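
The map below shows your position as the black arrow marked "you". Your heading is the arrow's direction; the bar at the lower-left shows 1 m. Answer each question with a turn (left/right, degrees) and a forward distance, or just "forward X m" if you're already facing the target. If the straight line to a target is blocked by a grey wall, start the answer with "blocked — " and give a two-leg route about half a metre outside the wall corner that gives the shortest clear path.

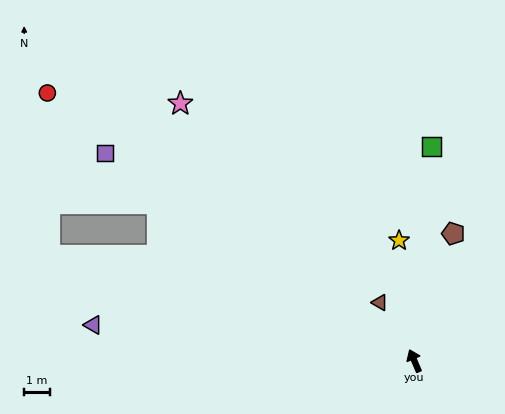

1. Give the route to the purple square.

turn left 33°, forward 14.6 m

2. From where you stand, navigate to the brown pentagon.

turn right 40°, forward 5.2 m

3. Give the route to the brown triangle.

turn left 7°, forward 2.7 m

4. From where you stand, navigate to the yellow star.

turn right 16°, forward 4.8 m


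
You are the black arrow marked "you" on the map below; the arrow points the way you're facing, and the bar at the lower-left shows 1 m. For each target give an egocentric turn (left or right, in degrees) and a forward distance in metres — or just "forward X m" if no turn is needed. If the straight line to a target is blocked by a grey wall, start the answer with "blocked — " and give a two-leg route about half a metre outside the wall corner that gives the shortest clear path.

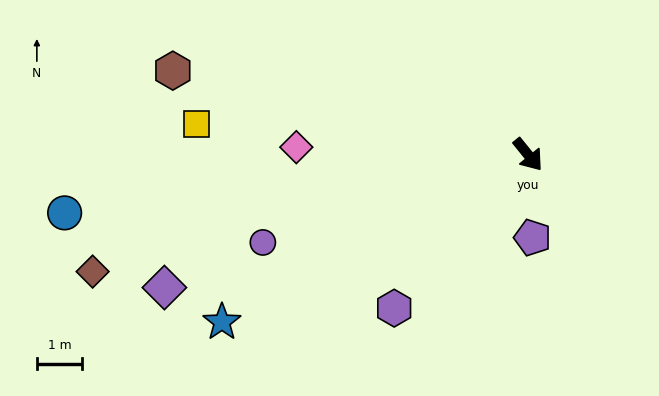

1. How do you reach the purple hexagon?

turn right 80°, forward 4.5 m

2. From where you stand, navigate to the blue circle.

turn right 122°, forward 10.4 m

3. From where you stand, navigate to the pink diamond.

turn right 131°, forward 5.1 m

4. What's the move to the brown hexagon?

turn right 142°, forward 8.1 m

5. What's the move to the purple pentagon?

turn right 36°, forward 1.8 m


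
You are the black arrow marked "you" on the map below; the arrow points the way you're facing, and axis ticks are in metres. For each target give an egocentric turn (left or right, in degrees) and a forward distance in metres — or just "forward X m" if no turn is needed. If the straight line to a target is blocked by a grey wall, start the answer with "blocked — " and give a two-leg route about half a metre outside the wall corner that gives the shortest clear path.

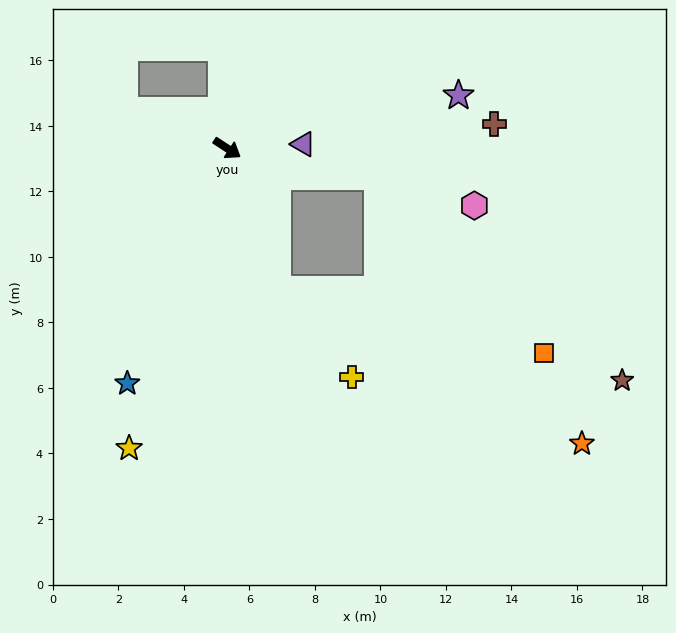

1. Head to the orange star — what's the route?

blocked — turn right 37°, forward 4.6 m, then turn left 43°, forward 10.4 m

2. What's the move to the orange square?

blocked — turn right 37°, forward 4.6 m, then turn left 57°, forward 8.4 m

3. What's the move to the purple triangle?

turn left 36°, forward 2.3 m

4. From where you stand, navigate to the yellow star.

turn right 75°, forward 9.6 m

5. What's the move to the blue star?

turn right 80°, forward 7.8 m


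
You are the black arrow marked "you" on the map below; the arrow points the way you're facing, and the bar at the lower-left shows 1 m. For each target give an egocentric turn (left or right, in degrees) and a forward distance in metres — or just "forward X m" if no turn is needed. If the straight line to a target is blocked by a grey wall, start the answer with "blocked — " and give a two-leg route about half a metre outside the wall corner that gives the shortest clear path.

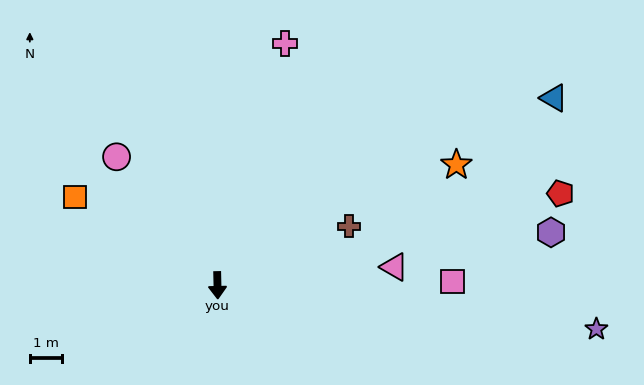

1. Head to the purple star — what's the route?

turn left 82°, forward 12.0 m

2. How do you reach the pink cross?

turn left 163°, forward 7.9 m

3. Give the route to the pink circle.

turn right 143°, forward 5.1 m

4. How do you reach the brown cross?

turn left 113°, forward 4.5 m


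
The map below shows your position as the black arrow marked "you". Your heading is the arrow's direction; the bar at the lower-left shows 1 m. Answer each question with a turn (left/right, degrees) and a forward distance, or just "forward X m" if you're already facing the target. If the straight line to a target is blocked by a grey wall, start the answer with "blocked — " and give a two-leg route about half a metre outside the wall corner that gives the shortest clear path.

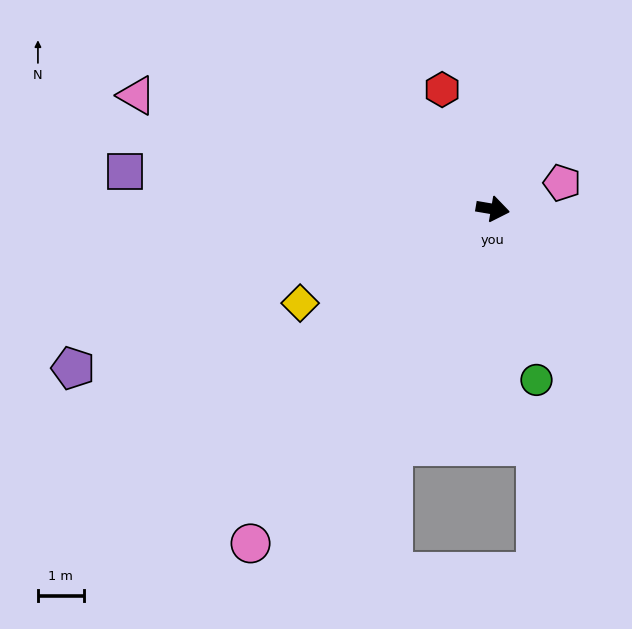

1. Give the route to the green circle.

turn right 66°, forward 3.8 m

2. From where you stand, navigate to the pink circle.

turn right 116°, forward 9.0 m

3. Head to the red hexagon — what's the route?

turn left 123°, forward 2.8 m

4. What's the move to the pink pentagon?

turn left 30°, forward 1.6 m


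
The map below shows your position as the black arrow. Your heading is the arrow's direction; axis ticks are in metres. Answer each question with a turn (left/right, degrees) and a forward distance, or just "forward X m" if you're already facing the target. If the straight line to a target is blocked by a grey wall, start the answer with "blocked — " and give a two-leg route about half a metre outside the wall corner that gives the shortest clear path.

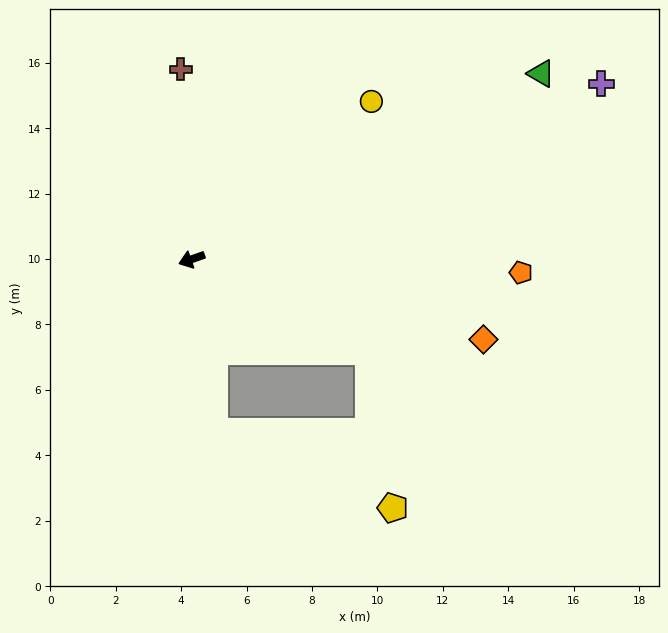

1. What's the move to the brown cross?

turn right 106°, forward 5.8 m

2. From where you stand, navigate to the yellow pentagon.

blocked — turn left 133°, forward 6.1 m, then turn right 53°, forward 4.8 m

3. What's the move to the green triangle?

turn right 171°, forward 12.1 m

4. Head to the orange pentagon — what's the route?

turn left 158°, forward 10.1 m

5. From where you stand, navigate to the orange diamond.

turn left 145°, forward 9.3 m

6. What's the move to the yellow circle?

turn right 158°, forward 7.3 m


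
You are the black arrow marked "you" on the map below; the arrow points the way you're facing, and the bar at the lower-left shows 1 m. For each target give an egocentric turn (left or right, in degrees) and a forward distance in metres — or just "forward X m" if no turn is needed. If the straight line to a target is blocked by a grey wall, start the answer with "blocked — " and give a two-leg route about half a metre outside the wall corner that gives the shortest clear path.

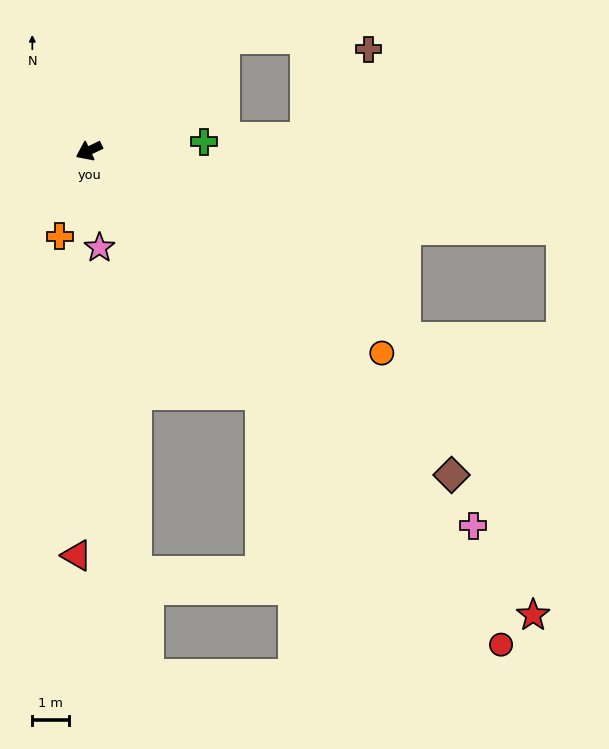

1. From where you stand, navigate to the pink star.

turn left 71°, forward 2.7 m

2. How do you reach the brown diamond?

turn left 113°, forward 13.2 m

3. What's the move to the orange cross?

turn left 46°, forward 2.5 m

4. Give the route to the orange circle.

turn left 120°, forward 9.7 m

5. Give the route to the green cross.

turn left 159°, forward 3.1 m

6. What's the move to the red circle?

turn left 104°, forward 17.5 m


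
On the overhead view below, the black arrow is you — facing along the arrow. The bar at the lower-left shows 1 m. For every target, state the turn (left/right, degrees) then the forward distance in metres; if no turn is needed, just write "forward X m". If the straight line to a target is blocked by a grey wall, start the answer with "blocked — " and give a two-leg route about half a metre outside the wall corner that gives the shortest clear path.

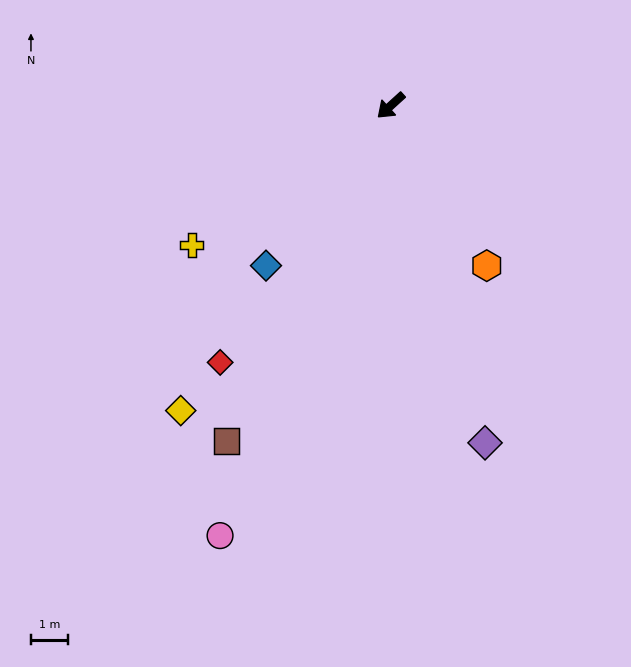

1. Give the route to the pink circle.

turn left 26°, forward 12.6 m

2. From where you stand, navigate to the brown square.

turn left 22°, forward 10.2 m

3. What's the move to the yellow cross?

turn right 7°, forward 6.6 m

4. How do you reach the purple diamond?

turn left 63°, forward 9.5 m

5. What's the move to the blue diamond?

turn left 10°, forward 5.5 m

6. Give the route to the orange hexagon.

turn left 79°, forward 5.1 m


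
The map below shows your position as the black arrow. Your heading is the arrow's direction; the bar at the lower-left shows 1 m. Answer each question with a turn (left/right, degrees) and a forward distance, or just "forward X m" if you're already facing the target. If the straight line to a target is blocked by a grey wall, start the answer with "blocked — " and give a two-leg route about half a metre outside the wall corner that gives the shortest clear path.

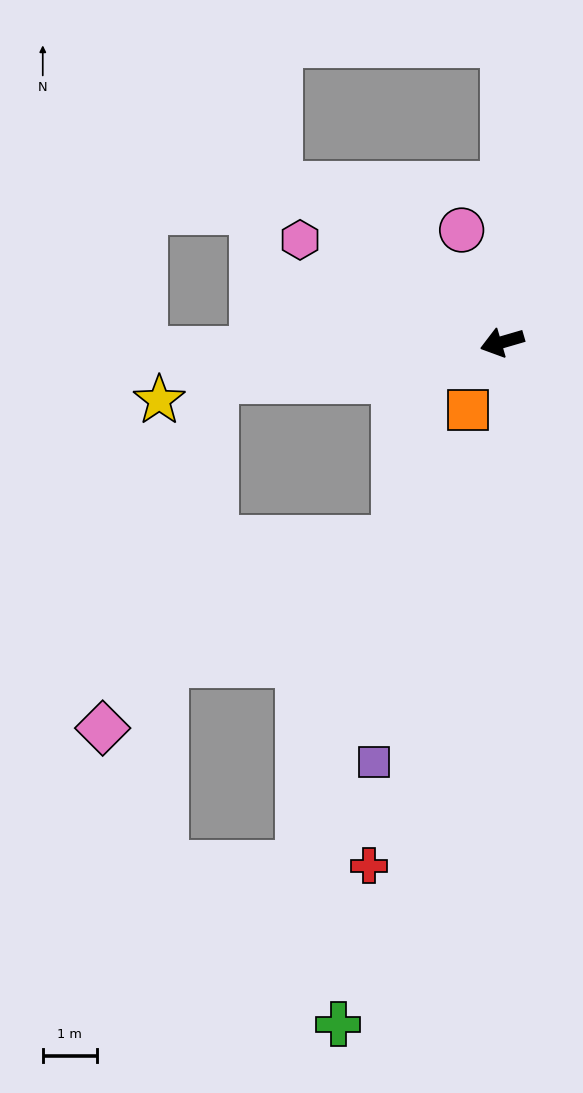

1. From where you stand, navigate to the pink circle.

turn right 86°, forward 2.2 m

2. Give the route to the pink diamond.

blocked — turn right 9°, forward 5.3 m, then turn left 65°, forward 6.8 m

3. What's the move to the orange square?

turn left 47°, forward 1.4 m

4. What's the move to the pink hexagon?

turn right 43°, forward 4.2 m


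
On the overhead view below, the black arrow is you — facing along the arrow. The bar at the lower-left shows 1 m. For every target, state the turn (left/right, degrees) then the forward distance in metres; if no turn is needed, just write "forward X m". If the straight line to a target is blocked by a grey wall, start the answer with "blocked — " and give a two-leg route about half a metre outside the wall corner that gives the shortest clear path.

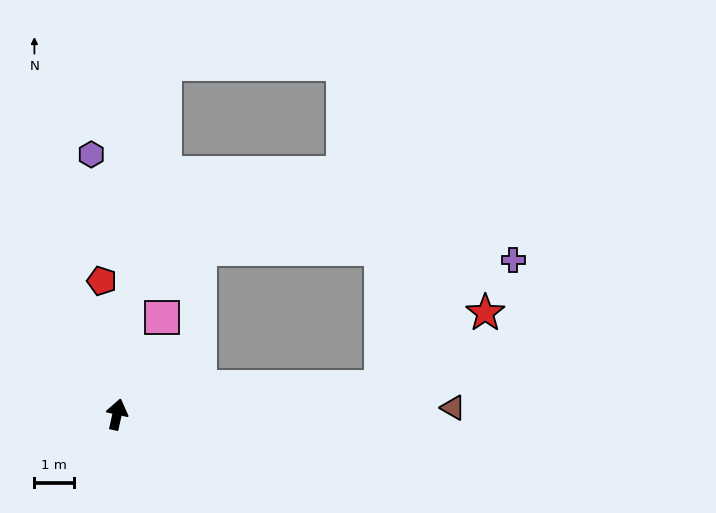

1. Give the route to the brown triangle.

turn right 76°, forward 8.5 m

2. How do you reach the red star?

blocked — turn right 71°, forward 6.7 m, then turn left 29°, forward 3.2 m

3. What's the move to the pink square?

turn right 12°, forward 2.7 m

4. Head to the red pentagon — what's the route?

turn left 19°, forward 3.4 m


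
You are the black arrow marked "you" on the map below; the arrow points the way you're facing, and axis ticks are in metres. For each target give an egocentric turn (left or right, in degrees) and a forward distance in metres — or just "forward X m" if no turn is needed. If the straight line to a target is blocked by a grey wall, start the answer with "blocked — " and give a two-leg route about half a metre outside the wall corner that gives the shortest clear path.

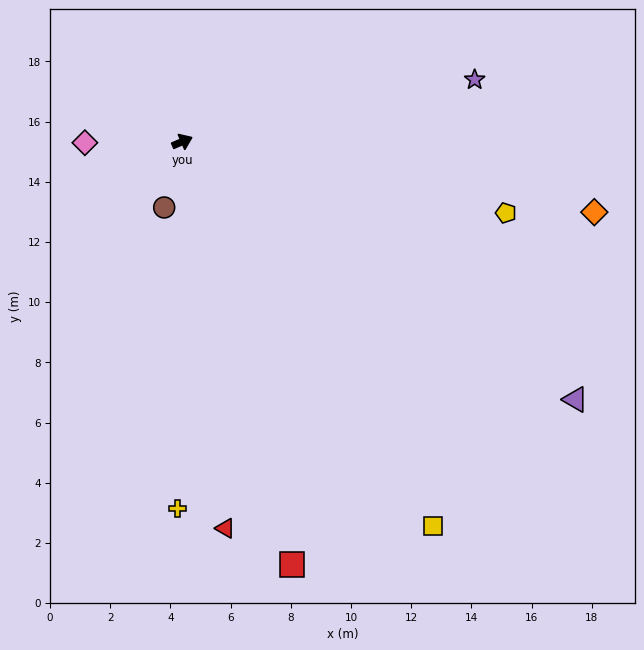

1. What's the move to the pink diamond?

turn left 157°, forward 3.2 m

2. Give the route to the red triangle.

turn right 107°, forward 12.9 m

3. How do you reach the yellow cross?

turn right 114°, forward 12.2 m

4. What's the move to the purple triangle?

turn right 57°, forward 15.6 m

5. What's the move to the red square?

turn right 99°, forward 14.5 m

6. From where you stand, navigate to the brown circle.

turn right 129°, forward 2.3 m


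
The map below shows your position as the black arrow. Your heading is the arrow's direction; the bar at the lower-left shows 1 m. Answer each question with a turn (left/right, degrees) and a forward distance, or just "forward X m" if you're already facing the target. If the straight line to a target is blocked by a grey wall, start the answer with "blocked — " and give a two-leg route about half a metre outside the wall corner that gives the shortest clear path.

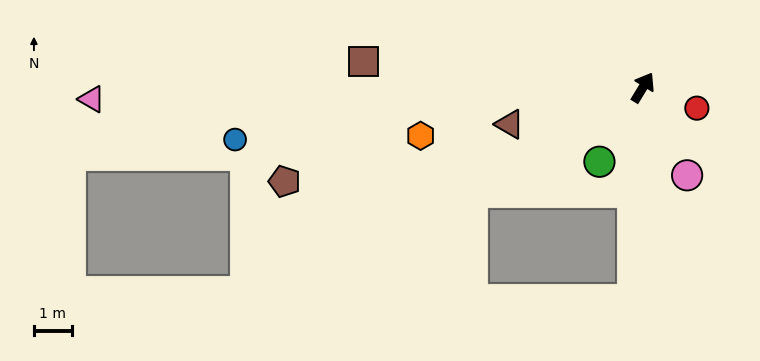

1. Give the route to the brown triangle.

turn left 137°, forward 3.6 m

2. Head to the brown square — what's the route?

turn left 116°, forward 7.4 m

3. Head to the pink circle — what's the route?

turn right 122°, forward 2.6 m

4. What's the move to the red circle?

turn right 80°, forward 1.5 m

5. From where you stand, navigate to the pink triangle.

turn left 123°, forward 14.5 m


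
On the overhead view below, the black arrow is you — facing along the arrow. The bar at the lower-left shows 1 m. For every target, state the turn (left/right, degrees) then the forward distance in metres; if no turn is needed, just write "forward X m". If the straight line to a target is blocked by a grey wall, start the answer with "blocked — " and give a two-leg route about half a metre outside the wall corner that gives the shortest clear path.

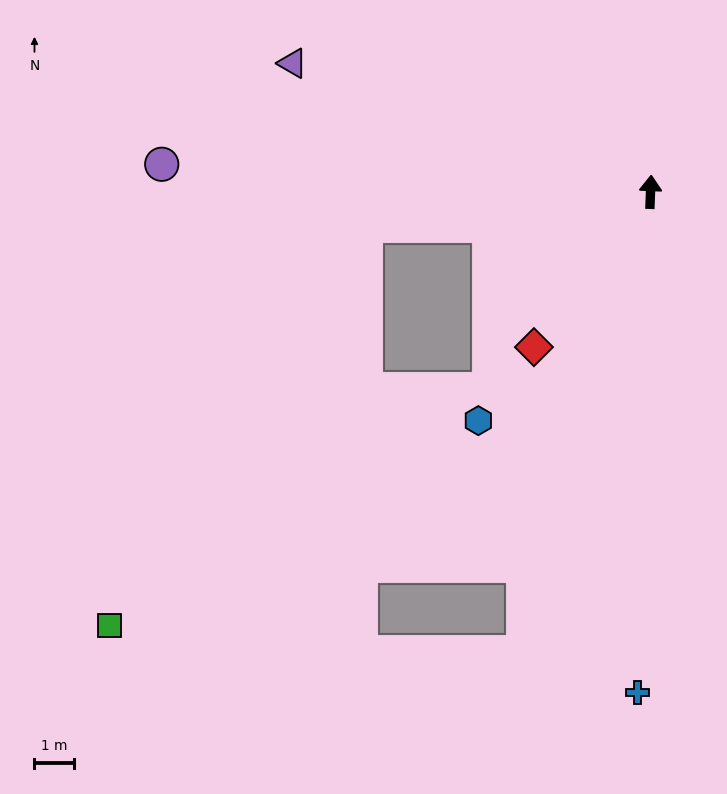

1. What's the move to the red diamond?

turn left 145°, forward 4.9 m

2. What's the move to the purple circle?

turn left 89°, forward 12.5 m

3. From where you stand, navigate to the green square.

blocked — turn left 99°, forward 7.3 m, then turn left 51°, forward 12.1 m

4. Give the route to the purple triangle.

turn left 73°, forward 9.7 m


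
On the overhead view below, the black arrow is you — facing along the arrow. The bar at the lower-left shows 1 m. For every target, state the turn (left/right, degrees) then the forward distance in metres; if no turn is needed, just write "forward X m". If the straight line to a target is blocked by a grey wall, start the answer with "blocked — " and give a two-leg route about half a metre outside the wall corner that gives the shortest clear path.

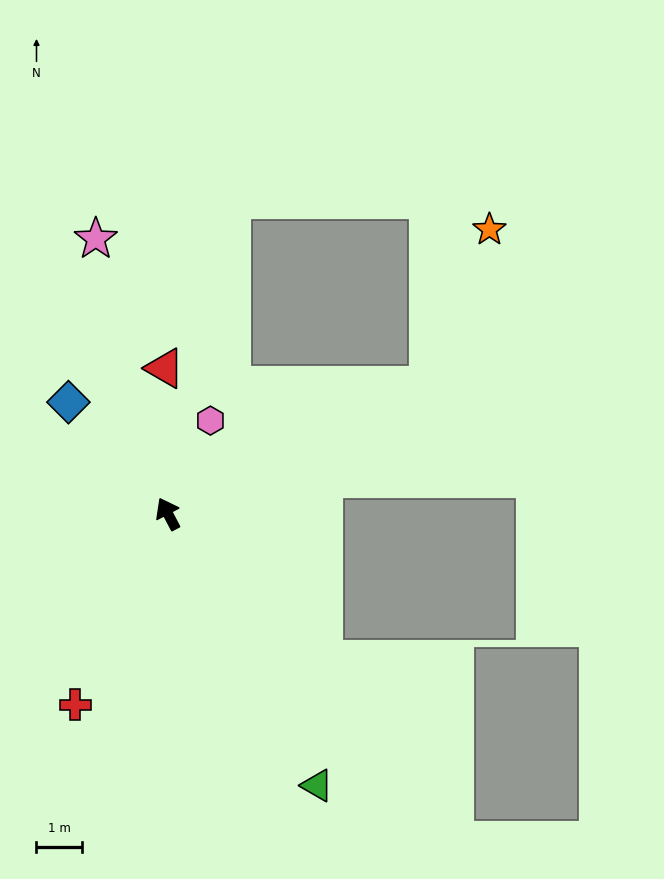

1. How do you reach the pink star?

turn right 13°, forward 6.3 m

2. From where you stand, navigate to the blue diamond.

turn left 14°, forward 3.3 m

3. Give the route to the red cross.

turn left 126°, forward 4.7 m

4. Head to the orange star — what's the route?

blocked — turn right 91°, forward 6.4 m, then turn left 42°, forward 3.7 m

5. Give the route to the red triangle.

turn right 26°, forward 3.2 m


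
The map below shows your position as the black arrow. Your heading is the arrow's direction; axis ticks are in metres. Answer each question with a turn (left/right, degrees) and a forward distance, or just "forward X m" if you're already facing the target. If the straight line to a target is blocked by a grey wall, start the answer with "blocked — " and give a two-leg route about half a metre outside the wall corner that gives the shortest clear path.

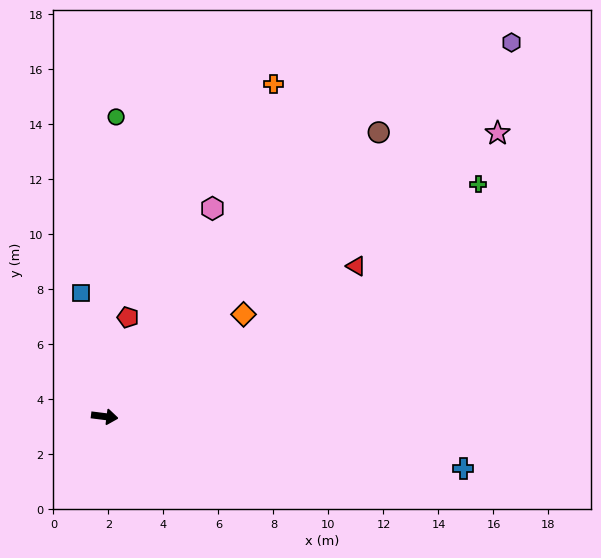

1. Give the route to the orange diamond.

turn left 43°, forward 6.3 m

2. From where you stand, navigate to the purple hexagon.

turn left 50°, forward 20.1 m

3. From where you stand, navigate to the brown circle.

turn left 53°, forward 14.4 m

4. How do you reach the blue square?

turn left 108°, forward 4.6 m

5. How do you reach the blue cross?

forward 13.2 m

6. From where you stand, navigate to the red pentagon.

turn left 84°, forward 3.7 m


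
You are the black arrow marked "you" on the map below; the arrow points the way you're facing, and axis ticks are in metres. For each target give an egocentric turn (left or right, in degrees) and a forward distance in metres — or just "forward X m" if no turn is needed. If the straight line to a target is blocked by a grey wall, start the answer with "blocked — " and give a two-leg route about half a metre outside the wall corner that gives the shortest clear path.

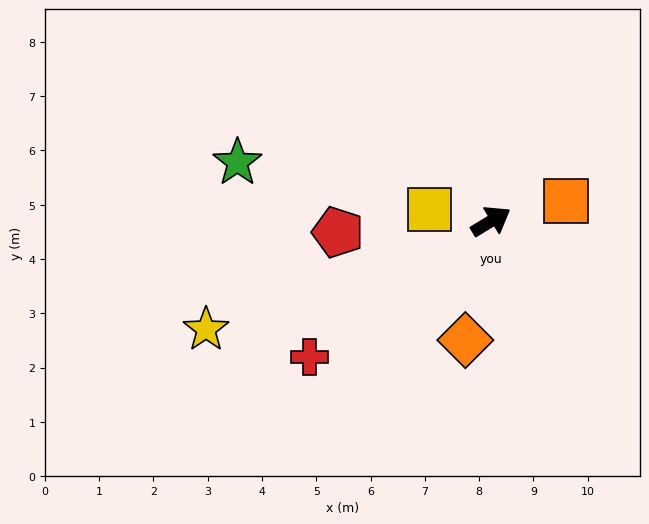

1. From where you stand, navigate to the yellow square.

turn left 138°, forward 1.1 m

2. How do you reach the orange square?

turn right 16°, forward 1.4 m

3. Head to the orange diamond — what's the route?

turn right 133°, forward 2.2 m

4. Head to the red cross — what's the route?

turn right 174°, forward 4.2 m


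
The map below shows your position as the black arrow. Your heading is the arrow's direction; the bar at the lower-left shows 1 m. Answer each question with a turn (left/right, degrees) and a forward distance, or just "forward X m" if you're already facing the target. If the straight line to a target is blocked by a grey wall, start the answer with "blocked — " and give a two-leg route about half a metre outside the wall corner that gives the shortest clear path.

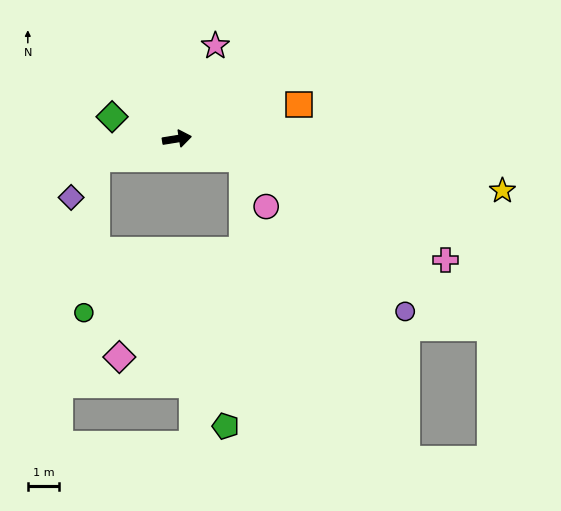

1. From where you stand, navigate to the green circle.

blocked — turn right 175°, forward 2.6 m, then turn left 71°, forward 4.9 m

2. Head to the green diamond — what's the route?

turn left 152°, forward 2.2 m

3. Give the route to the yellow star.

turn right 18°, forward 10.5 m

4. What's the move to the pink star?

turn left 58°, forward 3.2 m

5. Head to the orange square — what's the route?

turn left 6°, forward 4.0 m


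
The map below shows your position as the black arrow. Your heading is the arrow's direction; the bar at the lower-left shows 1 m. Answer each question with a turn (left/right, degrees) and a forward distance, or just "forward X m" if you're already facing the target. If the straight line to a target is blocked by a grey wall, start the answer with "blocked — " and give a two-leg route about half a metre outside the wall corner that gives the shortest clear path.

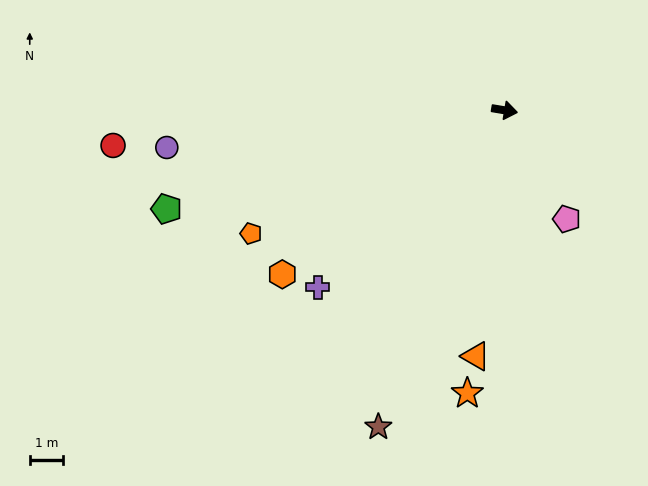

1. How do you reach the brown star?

turn right 102°, forward 10.2 m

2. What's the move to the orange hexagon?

turn right 134°, forward 8.3 m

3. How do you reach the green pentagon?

turn right 154°, forward 10.6 m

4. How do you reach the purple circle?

turn right 164°, forward 10.2 m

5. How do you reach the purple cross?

turn right 127°, forward 7.7 m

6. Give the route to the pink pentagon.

turn right 51°, forward 3.8 m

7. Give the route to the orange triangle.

turn right 87°, forward 7.4 m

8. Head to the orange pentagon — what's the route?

turn right 145°, forward 8.4 m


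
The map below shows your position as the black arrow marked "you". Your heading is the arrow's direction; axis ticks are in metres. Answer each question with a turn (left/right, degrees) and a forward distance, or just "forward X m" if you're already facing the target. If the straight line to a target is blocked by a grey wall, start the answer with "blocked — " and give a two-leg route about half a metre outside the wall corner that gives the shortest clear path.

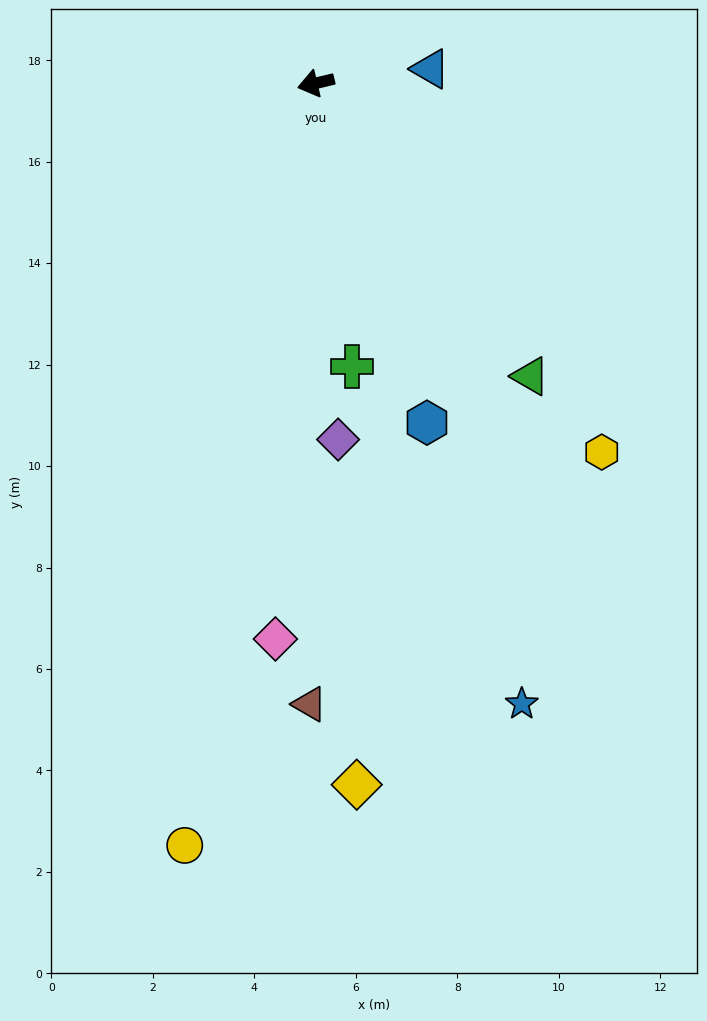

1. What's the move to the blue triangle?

turn left 174°, forward 2.3 m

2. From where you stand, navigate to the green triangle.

turn left 113°, forward 7.2 m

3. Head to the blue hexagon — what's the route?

turn left 95°, forward 7.0 m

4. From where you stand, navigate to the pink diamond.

turn left 72°, forward 11.0 m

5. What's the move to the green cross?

turn left 84°, forward 5.6 m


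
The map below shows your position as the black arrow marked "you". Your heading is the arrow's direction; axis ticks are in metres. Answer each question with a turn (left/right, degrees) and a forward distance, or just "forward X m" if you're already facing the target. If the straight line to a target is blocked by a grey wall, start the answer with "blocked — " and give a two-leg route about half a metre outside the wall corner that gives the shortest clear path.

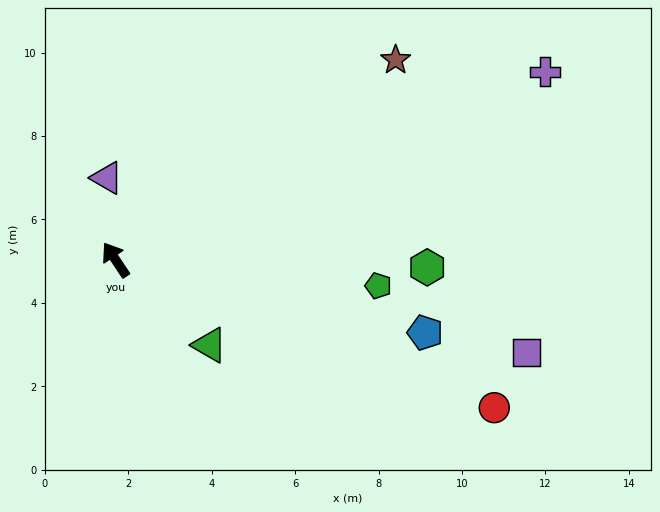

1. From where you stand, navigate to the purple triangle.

turn right 28°, forward 2.0 m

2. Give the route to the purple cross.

turn right 100°, forward 11.2 m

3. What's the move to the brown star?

turn right 88°, forward 8.2 m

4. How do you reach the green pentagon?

turn right 129°, forward 6.3 m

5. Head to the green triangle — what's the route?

turn right 166°, forward 3.0 m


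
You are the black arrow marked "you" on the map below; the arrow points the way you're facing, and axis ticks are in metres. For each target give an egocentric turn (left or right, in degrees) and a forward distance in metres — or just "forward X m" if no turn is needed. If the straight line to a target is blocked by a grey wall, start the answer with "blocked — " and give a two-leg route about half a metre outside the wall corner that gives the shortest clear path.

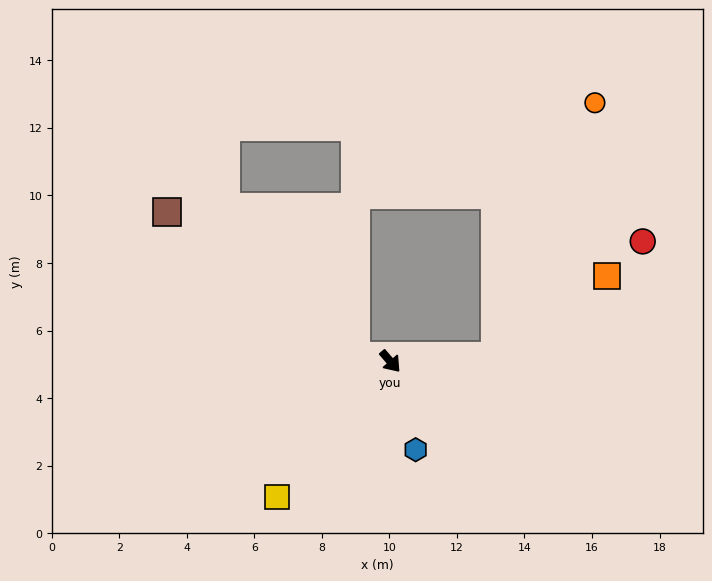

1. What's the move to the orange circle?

blocked — turn left 52°, forward 3.1 m, then turn left 65°, forward 8.1 m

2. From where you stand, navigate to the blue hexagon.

turn right 25°, forward 2.7 m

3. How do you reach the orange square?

blocked — turn left 52°, forward 3.1 m, then turn left 32°, forward 4.1 m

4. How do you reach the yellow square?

turn right 81°, forward 5.2 m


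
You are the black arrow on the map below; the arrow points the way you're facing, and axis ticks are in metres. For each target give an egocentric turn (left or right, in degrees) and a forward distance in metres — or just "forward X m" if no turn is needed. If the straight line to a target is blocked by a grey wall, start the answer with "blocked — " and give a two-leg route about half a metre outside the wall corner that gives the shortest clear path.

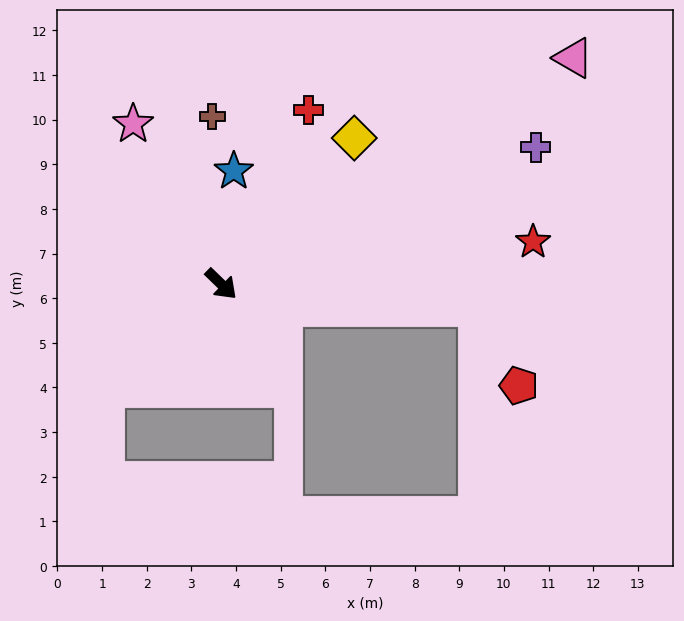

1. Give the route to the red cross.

turn left 107°, forward 4.4 m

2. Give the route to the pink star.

turn left 163°, forward 4.1 m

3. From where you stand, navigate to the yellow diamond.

turn left 92°, forward 4.4 m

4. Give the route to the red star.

turn left 52°, forward 7.0 m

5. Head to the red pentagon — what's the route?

blocked — turn left 39°, forward 5.8 m, then turn right 56°, forward 2.0 m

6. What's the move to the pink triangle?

turn left 77°, forward 9.4 m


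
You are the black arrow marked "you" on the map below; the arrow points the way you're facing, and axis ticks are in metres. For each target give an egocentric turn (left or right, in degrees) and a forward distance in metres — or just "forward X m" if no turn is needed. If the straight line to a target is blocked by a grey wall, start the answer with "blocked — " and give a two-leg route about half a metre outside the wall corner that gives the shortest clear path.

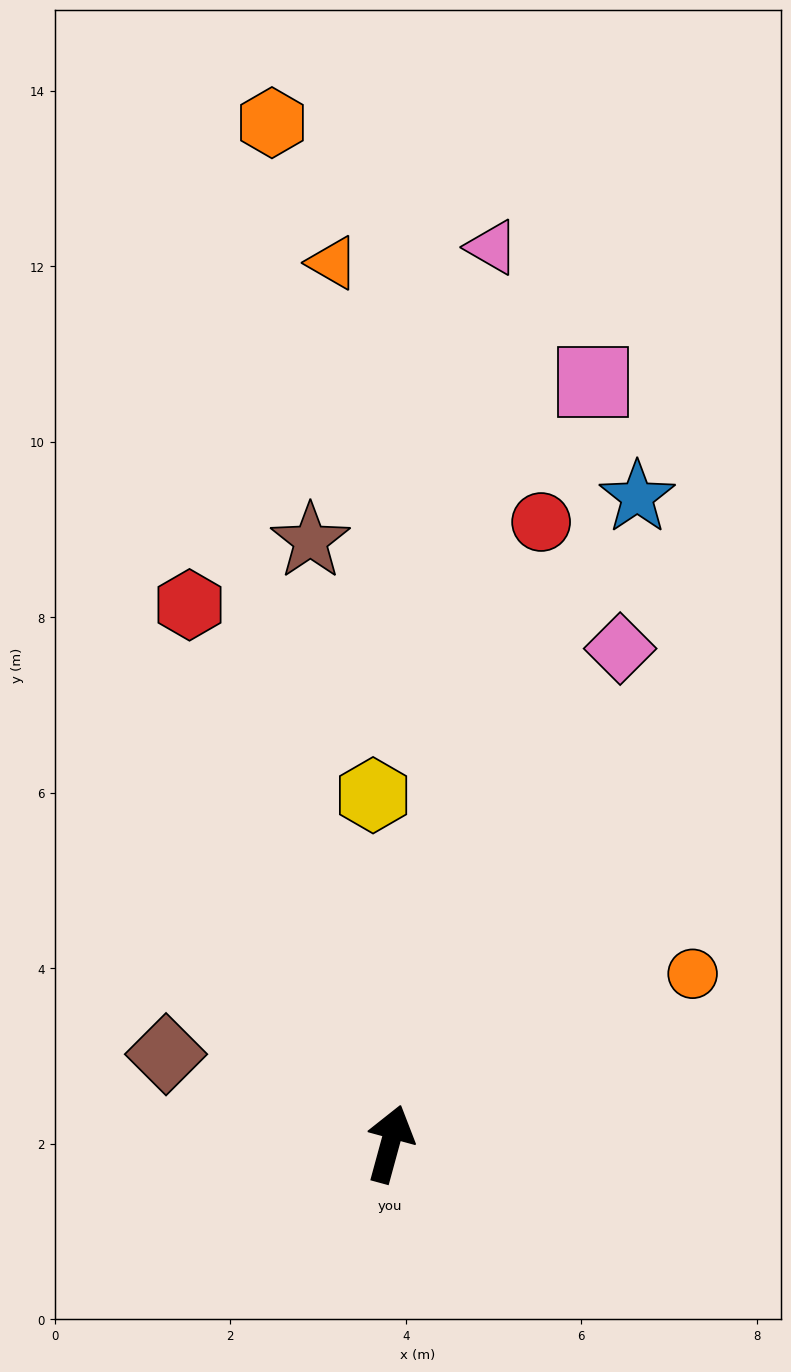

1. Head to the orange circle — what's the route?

turn right 45°, forward 4.0 m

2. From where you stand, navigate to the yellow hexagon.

turn left 18°, forward 4.0 m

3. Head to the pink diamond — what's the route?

turn right 10°, forward 6.2 m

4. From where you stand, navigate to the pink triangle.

turn left 9°, forward 10.3 m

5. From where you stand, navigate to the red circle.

forward 7.3 m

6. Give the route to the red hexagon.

turn left 36°, forward 6.6 m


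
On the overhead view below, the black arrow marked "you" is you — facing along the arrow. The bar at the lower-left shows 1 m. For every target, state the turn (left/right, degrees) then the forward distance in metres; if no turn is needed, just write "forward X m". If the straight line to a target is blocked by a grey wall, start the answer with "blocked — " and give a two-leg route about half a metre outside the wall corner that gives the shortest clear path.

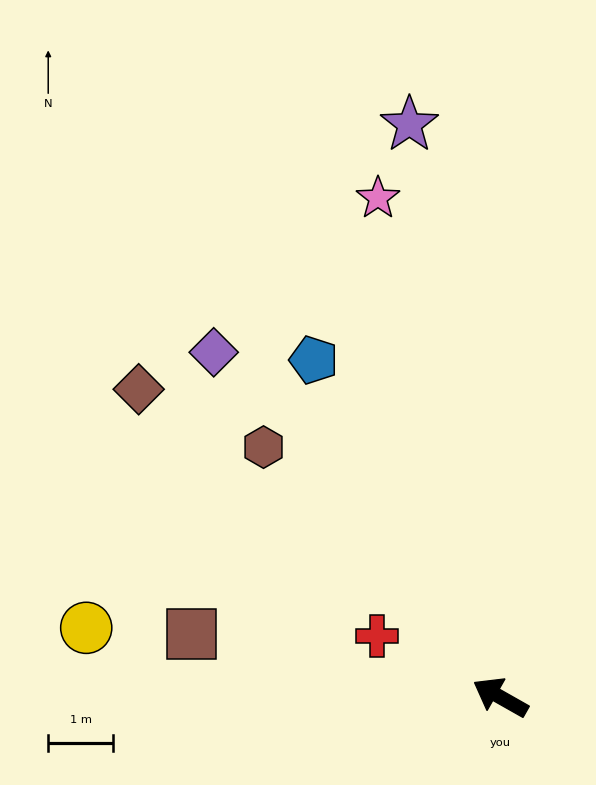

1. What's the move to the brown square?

turn left 18°, forward 4.8 m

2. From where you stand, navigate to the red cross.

turn left 3°, forward 2.1 m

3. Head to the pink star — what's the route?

turn right 47°, forward 7.9 m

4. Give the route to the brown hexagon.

turn right 17°, forward 5.3 m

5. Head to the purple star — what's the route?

turn right 51°, forward 8.9 m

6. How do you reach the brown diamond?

turn right 11°, forward 7.3 m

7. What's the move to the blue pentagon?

turn right 32°, forward 5.9 m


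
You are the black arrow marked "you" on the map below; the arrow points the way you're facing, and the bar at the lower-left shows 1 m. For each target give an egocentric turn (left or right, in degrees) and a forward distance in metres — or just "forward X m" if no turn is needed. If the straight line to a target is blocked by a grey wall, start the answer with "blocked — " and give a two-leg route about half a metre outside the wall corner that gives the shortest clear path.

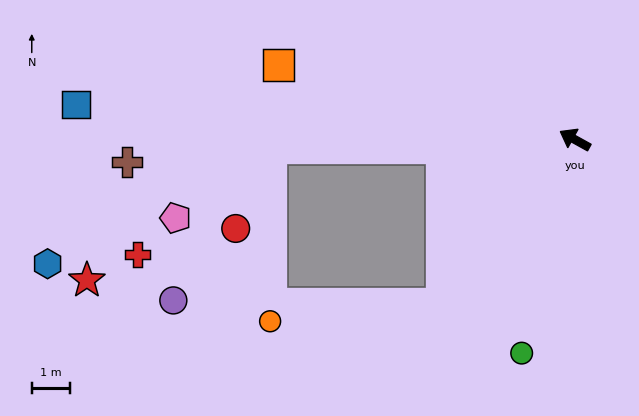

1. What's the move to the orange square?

turn left 15°, forward 8.0 m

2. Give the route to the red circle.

blocked — turn left 30°, forward 8.0 m, then turn left 66°, forward 2.3 m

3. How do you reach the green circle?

turn left 105°, forward 5.8 m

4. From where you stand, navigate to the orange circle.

blocked — turn left 80°, forward 5.6 m, then turn right 45°, forward 4.5 m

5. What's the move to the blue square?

turn left 25°, forward 13.2 m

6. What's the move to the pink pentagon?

blocked — turn left 30°, forward 8.0 m, then turn left 36°, forward 3.1 m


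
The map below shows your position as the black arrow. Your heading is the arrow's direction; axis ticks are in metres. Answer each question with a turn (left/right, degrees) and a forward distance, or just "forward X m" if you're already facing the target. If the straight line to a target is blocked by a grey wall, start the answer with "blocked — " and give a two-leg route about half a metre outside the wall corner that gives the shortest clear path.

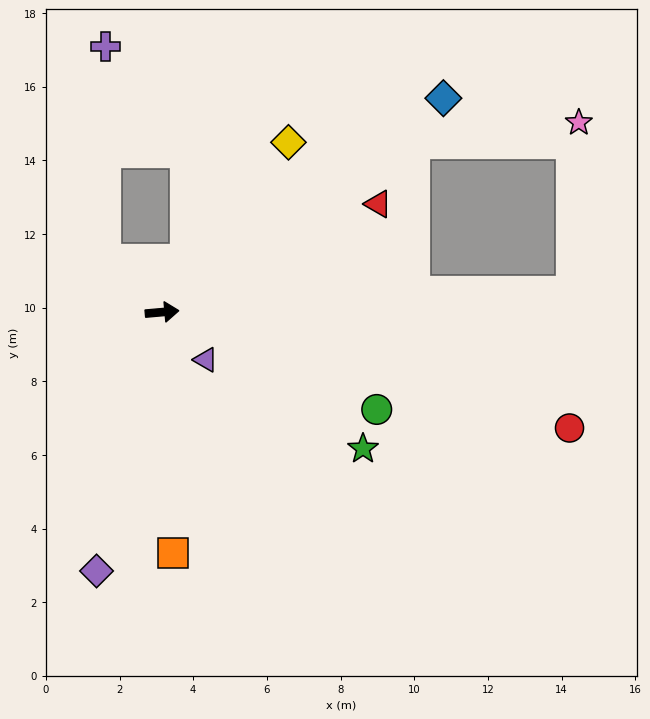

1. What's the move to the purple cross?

blocked — turn left 132°, forward 2.1 m, then turn right 47°, forward 5.8 m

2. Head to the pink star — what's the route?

blocked — turn left 29°, forward 8.3 m, then turn right 27°, forward 4.5 m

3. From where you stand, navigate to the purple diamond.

turn right 109°, forward 7.2 m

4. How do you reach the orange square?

turn right 93°, forward 6.5 m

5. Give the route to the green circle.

turn right 29°, forward 6.4 m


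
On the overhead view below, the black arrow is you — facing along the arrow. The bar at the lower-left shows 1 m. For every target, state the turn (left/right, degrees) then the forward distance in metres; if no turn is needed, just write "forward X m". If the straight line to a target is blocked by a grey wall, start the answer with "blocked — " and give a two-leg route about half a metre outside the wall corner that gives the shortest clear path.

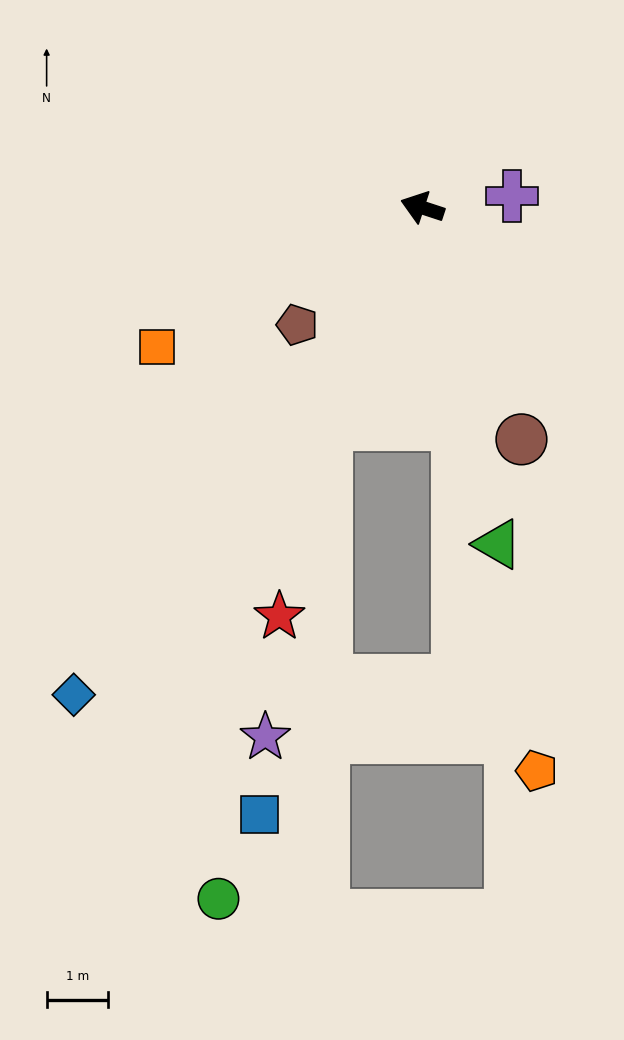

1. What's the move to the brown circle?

turn left 131°, forward 4.1 m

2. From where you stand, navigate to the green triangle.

turn left 121°, forward 5.6 m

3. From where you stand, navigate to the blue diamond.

turn left 73°, forward 9.7 m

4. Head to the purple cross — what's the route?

turn right 155°, forward 1.5 m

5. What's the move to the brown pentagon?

turn left 61°, forward 2.8 m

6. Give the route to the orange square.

turn left 46°, forward 4.9 m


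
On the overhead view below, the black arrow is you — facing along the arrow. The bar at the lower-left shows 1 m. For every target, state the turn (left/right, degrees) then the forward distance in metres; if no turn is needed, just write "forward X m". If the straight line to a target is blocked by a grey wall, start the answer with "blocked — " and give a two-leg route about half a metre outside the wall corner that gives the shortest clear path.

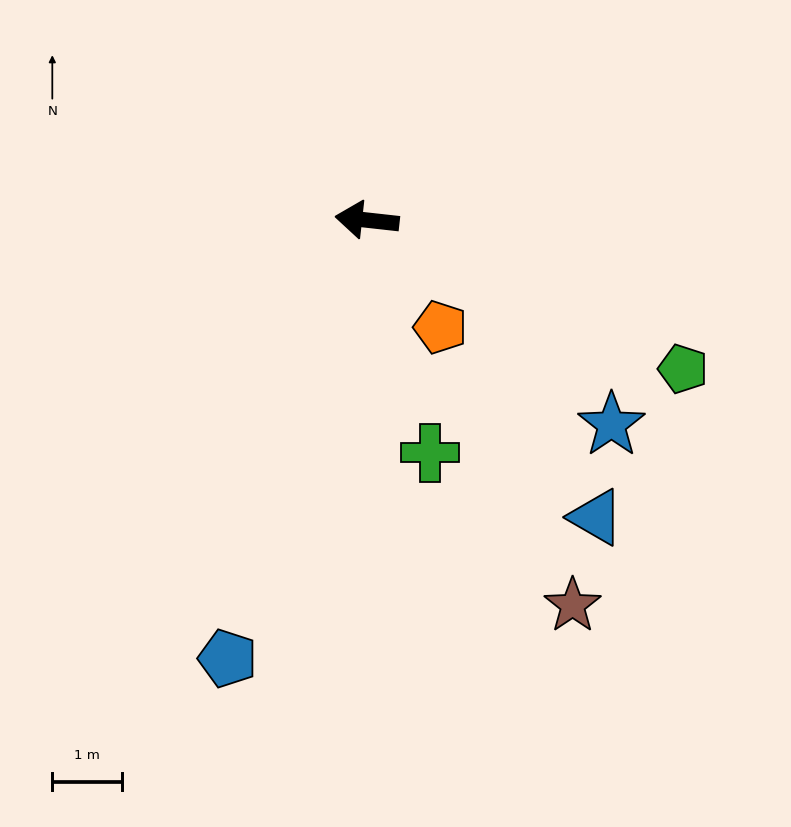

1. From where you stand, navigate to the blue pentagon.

turn left 79°, forward 6.6 m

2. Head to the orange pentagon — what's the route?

turn left 131°, forward 1.9 m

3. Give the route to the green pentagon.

turn left 161°, forward 5.0 m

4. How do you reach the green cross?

turn left 111°, forward 3.5 m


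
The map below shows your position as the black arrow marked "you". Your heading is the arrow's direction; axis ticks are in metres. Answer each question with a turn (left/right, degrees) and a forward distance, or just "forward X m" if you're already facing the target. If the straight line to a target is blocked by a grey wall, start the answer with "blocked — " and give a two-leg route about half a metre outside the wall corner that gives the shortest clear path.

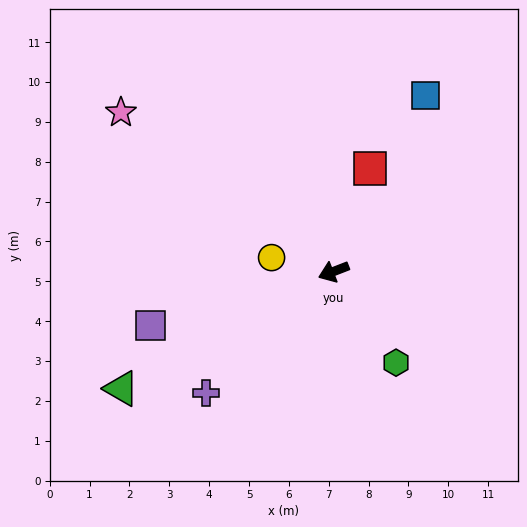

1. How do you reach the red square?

turn right 131°, forward 2.7 m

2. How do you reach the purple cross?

turn left 22°, forward 4.4 m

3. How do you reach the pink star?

turn right 58°, forward 6.7 m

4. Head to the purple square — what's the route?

turn right 5°, forward 4.8 m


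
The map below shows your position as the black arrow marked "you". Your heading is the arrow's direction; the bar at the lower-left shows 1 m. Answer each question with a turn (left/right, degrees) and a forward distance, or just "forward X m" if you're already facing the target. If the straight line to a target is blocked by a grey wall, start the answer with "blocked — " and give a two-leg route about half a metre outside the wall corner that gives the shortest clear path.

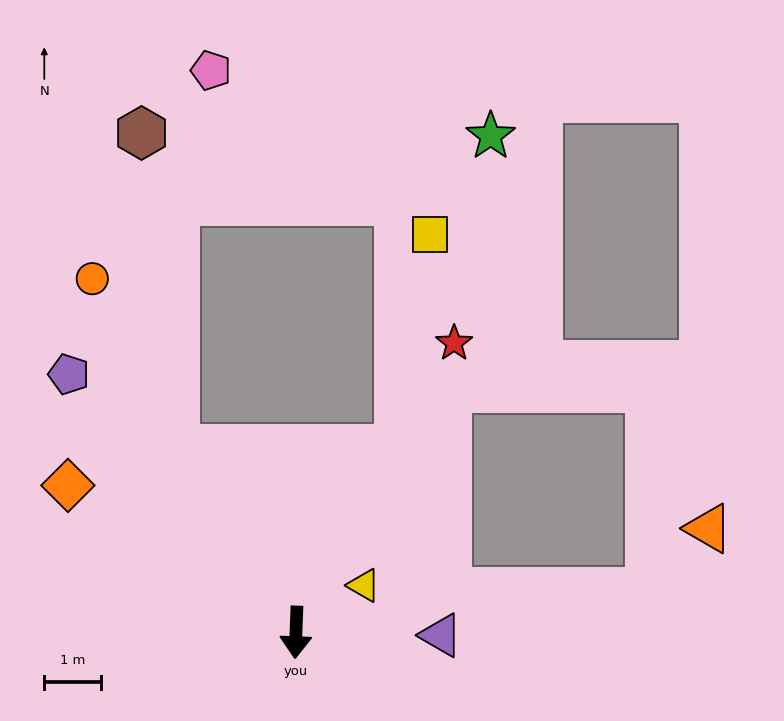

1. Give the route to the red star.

turn left 153°, forward 5.9 m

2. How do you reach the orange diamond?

turn right 121°, forward 4.8 m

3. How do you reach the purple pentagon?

turn right 136°, forward 6.1 m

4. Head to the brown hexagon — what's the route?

blocked — turn right 145°, forward 3.9 m, then turn right 27°, forward 5.6 m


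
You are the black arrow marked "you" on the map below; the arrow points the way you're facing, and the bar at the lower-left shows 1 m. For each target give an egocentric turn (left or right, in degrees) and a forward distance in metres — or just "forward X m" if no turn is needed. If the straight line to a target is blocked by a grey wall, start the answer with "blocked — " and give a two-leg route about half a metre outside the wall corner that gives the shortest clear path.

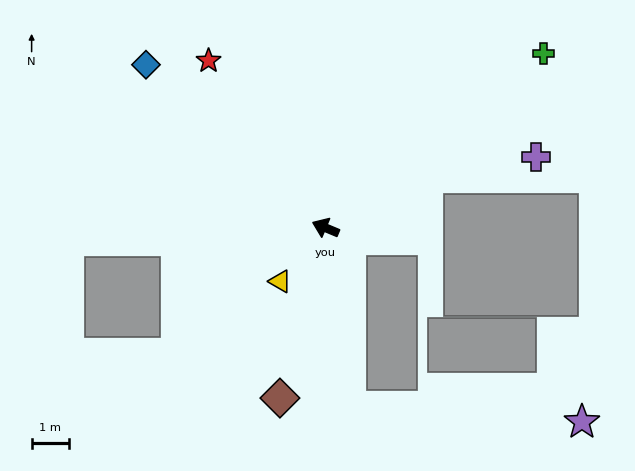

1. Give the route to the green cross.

turn right 119°, forward 7.5 m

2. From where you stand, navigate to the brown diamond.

turn left 98°, forward 4.7 m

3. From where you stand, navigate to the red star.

turn right 32°, forward 5.5 m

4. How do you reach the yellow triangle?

turn left 72°, forward 1.9 m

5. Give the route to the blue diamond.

turn right 20°, forward 6.5 m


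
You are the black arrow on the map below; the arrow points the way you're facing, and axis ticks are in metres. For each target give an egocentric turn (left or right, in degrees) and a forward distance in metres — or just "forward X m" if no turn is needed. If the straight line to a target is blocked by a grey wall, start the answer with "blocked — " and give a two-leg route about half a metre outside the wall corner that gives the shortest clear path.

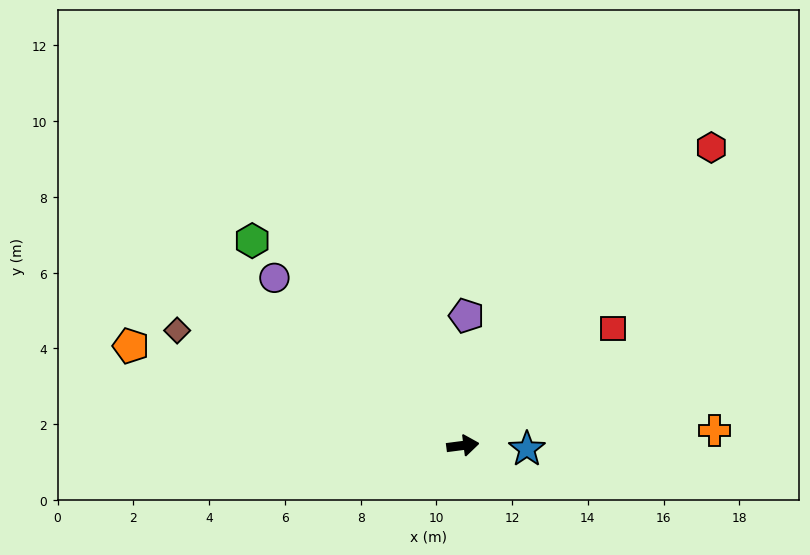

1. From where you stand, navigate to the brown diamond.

turn left 151°, forward 8.1 m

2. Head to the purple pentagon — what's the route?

turn left 81°, forward 3.4 m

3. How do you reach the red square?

turn left 31°, forward 5.0 m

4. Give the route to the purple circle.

turn left 131°, forward 6.7 m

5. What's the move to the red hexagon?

turn left 43°, forward 10.2 m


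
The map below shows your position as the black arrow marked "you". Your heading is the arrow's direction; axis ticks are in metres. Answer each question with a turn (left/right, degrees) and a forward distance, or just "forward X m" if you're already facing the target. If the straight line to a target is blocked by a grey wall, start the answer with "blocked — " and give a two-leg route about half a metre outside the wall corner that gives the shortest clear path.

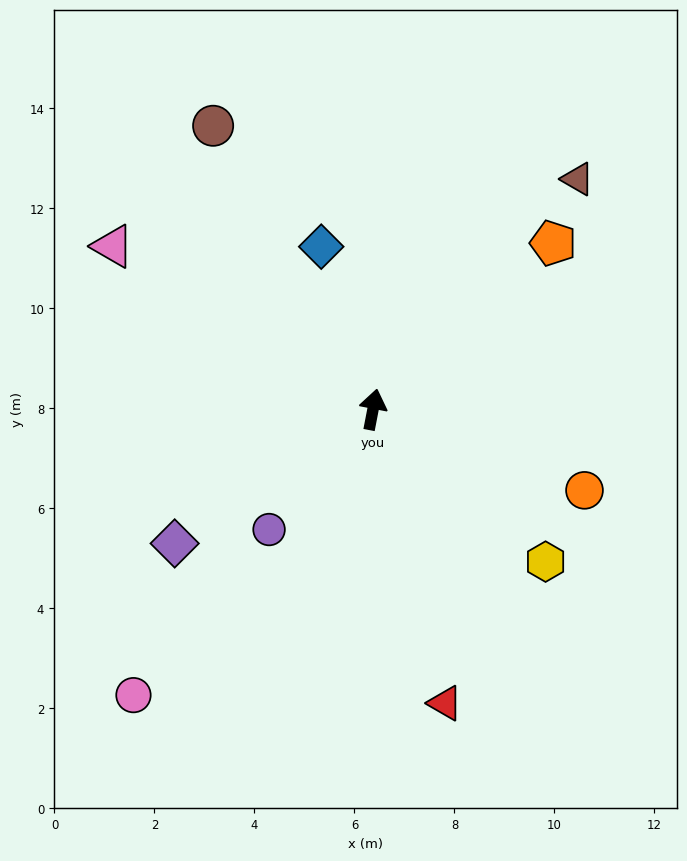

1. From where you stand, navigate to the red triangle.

turn right 155°, forward 6.0 m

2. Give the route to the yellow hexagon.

turn right 121°, forward 4.6 m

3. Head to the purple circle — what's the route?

turn left 150°, forward 3.2 m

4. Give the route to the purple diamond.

turn left 135°, forward 4.8 m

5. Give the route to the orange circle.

turn right 100°, forward 4.5 m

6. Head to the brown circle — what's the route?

turn left 40°, forward 6.5 m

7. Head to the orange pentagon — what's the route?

turn right 36°, forward 4.9 m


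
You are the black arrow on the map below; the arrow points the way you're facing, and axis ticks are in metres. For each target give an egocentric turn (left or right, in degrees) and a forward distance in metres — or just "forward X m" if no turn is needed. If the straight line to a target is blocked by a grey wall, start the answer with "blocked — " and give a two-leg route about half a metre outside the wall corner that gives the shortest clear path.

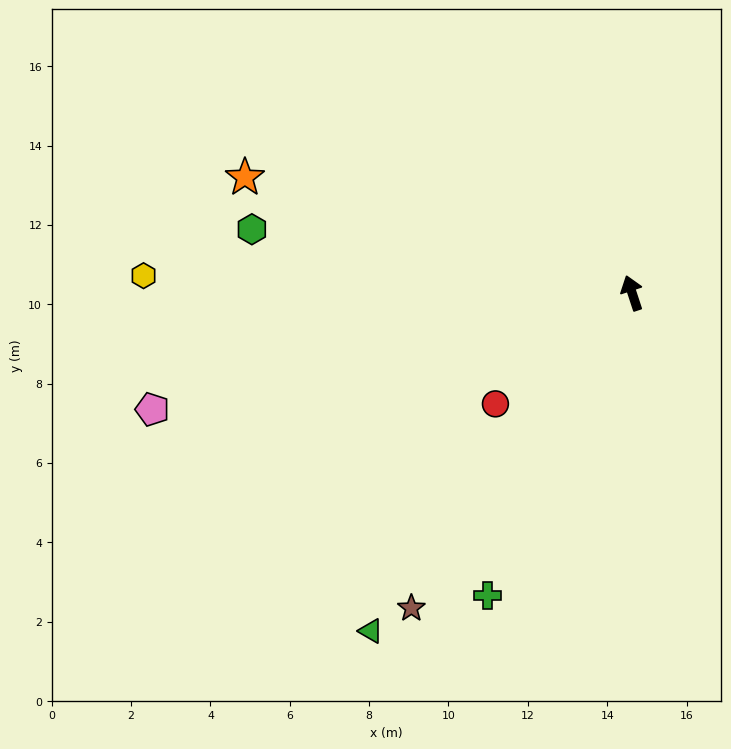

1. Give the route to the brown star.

turn left 127°, forward 9.7 m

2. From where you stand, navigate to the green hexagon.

turn left 62°, forward 9.7 m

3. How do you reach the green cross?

turn left 136°, forward 8.4 m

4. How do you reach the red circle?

turn left 111°, forward 4.4 m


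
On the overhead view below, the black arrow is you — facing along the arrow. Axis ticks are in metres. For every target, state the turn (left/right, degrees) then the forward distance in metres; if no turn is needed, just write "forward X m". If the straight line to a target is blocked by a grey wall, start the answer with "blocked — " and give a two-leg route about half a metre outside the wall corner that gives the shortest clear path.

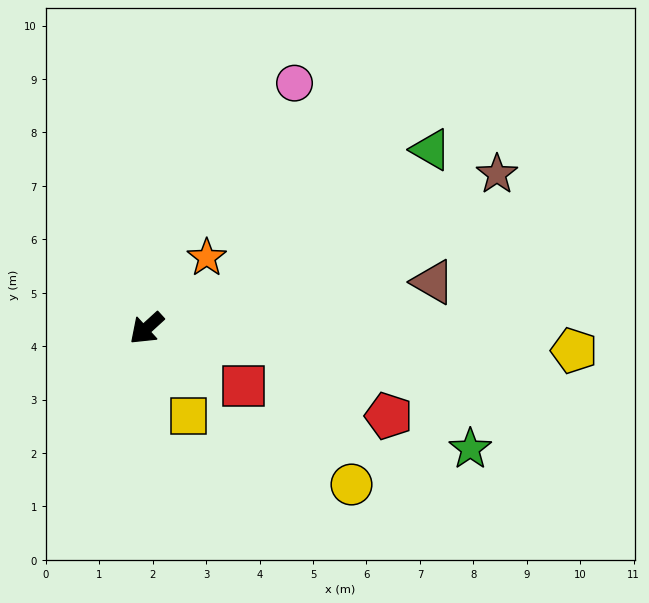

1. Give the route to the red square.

turn left 107°, forward 2.1 m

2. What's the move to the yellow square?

turn left 73°, forward 1.8 m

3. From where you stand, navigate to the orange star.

turn right 173°, forward 1.7 m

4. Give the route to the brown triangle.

turn left 147°, forward 5.4 m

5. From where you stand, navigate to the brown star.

turn left 161°, forward 7.2 m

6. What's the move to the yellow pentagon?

turn left 135°, forward 8.0 m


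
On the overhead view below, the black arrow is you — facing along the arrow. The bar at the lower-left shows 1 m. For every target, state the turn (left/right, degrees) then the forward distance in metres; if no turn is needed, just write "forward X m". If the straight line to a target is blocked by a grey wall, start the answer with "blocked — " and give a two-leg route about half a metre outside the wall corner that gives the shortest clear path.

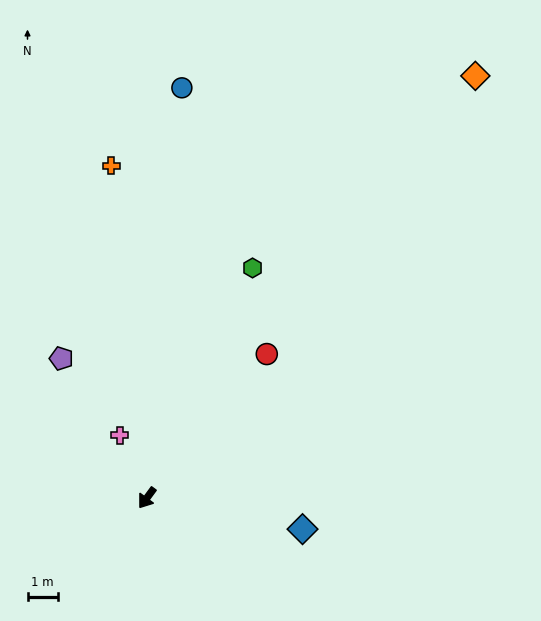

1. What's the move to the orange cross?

turn right 138°, forward 11.0 m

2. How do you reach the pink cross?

turn right 120°, forward 2.2 m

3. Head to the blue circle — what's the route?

turn right 149°, forward 13.5 m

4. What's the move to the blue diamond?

turn left 115°, forward 5.2 m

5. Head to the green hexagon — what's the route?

turn right 168°, forward 8.3 m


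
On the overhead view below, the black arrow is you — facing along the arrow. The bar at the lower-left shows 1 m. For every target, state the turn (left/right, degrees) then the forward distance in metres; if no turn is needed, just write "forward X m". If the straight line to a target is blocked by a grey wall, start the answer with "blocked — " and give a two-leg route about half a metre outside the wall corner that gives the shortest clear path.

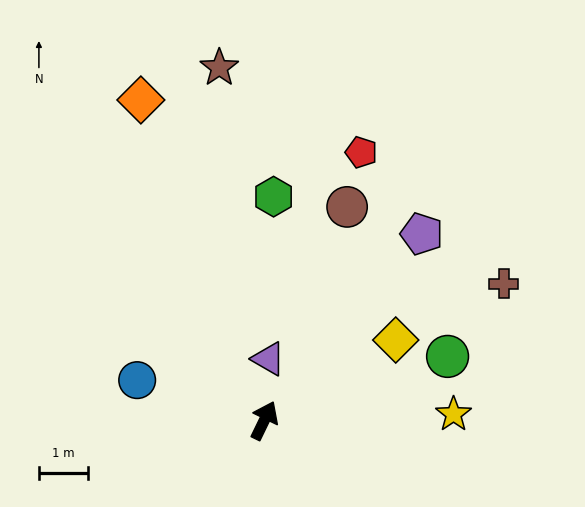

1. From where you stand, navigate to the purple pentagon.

turn right 14°, forward 4.9 m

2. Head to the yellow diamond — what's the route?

turn right 33°, forward 3.1 m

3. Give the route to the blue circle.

turn left 98°, forward 2.7 m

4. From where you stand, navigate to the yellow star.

turn right 62°, forward 3.8 m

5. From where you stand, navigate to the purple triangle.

turn left 22°, forward 1.3 m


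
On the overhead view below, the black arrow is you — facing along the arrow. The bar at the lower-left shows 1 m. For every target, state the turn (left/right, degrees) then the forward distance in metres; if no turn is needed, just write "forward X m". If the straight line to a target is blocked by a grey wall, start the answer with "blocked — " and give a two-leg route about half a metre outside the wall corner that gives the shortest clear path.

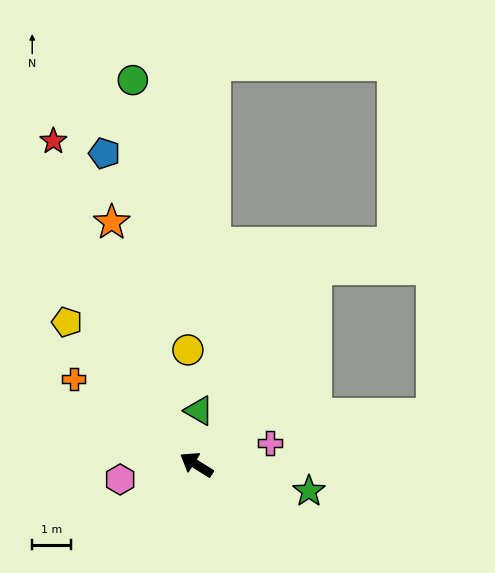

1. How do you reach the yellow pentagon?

turn right 16°, forward 4.9 m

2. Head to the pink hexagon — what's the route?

turn left 43°, forward 2.0 m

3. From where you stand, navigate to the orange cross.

turn right 3°, forward 3.8 m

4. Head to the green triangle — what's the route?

turn right 60°, forward 1.4 m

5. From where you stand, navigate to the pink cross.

turn right 131°, forward 2.0 m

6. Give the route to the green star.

turn right 161°, forward 3.0 m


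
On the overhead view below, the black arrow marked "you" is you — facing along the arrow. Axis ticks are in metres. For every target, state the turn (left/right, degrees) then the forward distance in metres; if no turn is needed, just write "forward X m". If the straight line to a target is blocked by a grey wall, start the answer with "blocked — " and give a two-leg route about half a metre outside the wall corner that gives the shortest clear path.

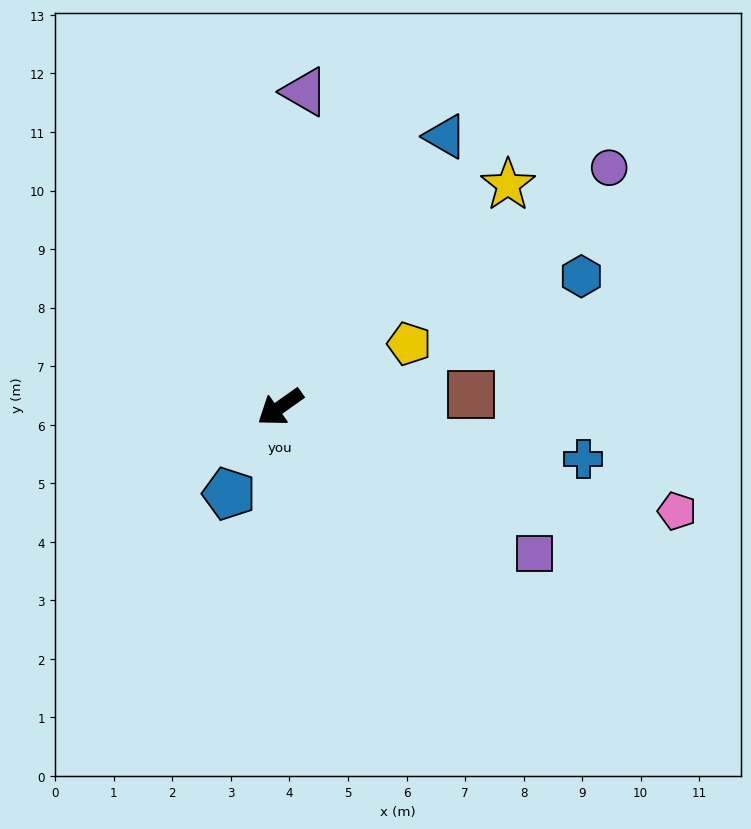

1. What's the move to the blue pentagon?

turn left 24°, forward 1.7 m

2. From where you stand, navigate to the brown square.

turn left 149°, forward 3.3 m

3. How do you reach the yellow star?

turn right 171°, forward 5.4 m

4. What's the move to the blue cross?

turn left 135°, forward 5.2 m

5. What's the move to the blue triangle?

turn right 157°, forward 5.4 m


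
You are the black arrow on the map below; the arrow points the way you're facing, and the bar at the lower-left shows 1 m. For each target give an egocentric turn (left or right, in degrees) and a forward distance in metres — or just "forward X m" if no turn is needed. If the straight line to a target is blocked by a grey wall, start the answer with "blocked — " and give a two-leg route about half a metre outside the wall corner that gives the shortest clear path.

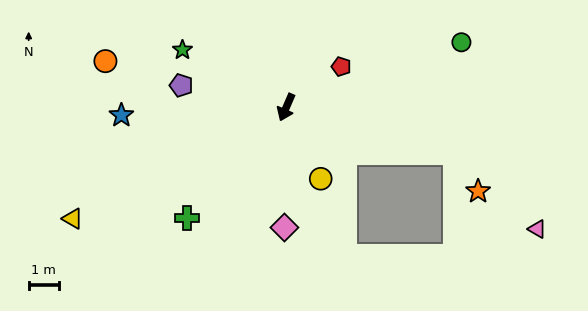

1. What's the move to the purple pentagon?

turn right 78°, forward 3.5 m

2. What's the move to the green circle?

turn left 134°, forward 6.1 m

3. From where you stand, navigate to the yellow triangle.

turn right 39°, forward 7.9 m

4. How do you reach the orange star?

blocked — turn left 98°, forward 5.7 m, then turn right 45°, forward 1.5 m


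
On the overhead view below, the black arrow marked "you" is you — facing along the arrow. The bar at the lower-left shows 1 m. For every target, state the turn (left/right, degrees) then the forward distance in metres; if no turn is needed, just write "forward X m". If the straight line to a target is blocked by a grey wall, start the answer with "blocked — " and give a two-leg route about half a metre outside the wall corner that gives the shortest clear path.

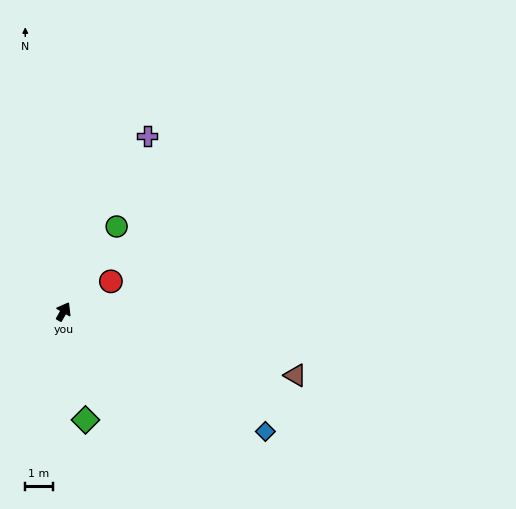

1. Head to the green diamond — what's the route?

turn right 139°, forward 4.0 m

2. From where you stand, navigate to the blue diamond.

turn right 91°, forward 8.6 m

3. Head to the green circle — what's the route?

turn right 2°, forward 3.7 m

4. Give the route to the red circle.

turn right 28°, forward 2.1 m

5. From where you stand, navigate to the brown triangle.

turn right 76°, forward 8.8 m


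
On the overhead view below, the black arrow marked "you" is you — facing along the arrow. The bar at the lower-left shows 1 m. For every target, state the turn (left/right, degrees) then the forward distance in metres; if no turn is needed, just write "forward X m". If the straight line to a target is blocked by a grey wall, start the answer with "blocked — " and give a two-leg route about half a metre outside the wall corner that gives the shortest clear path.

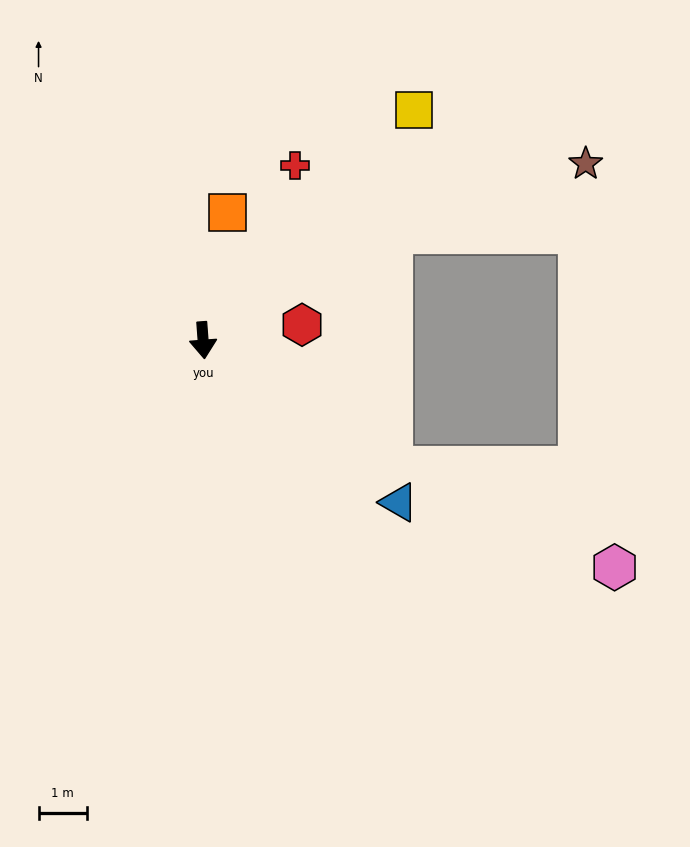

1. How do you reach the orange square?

turn left 165°, forward 2.7 m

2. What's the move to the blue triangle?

turn left 46°, forward 5.2 m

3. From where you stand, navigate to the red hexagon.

turn left 95°, forward 2.1 m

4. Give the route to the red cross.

turn left 148°, forward 4.1 m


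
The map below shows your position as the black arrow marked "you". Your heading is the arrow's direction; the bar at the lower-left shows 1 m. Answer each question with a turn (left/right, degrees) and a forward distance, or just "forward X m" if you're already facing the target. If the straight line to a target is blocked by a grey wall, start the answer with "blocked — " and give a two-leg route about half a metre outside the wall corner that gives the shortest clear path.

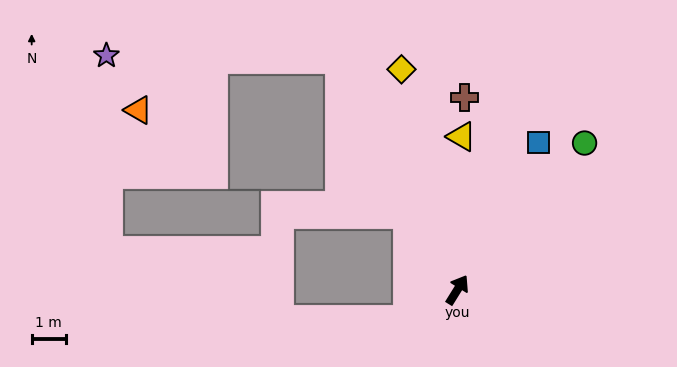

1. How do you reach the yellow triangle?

turn left 30°, forward 4.5 m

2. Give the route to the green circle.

turn right 9°, forward 5.6 m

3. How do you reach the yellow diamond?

turn left 46°, forward 6.6 m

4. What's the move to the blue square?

turn left 3°, forward 4.9 m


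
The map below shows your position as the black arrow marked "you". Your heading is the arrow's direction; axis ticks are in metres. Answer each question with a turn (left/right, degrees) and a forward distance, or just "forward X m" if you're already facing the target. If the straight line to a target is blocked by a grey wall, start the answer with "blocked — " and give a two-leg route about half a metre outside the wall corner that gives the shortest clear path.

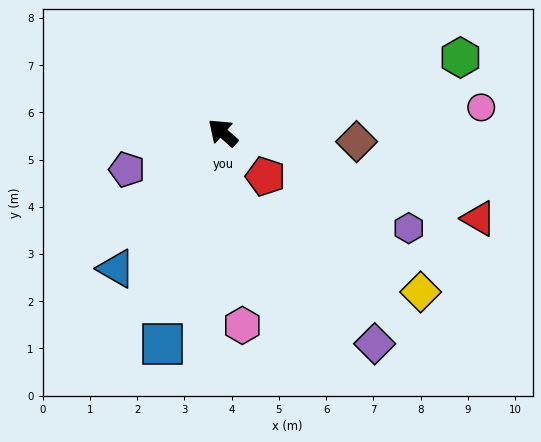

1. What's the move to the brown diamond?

turn right 142°, forward 2.8 m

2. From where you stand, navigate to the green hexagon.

turn right 121°, forward 5.3 m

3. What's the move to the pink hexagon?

turn left 137°, forward 4.1 m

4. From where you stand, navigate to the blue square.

turn left 116°, forward 4.7 m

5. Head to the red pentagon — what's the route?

turn left 176°, forward 1.3 m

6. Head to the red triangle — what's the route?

turn right 157°, forward 5.7 m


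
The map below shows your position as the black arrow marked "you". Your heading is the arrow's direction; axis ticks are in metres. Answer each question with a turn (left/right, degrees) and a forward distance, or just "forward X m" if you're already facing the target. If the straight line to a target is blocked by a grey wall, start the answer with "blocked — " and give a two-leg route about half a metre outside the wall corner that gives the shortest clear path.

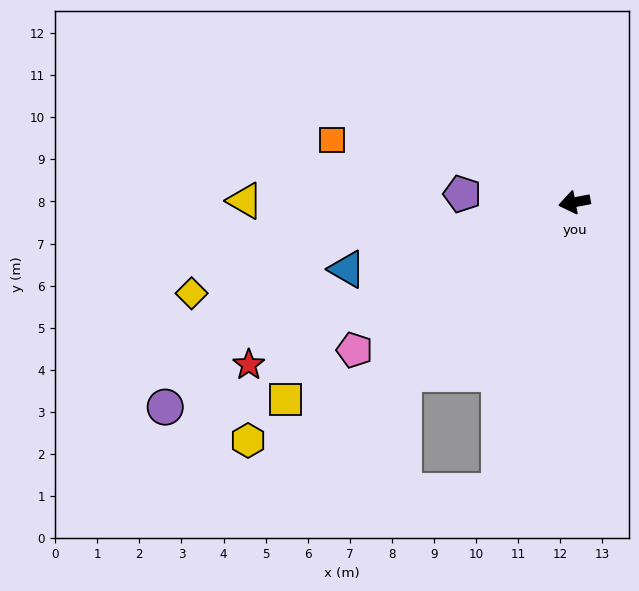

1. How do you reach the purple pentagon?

turn right 15°, forward 2.7 m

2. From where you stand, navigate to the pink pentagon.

turn left 23°, forward 6.3 m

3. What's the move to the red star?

turn left 16°, forward 8.7 m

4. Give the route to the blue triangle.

turn left 6°, forward 5.6 m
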